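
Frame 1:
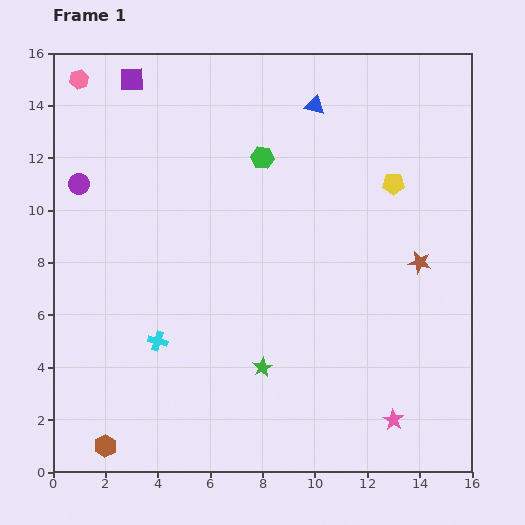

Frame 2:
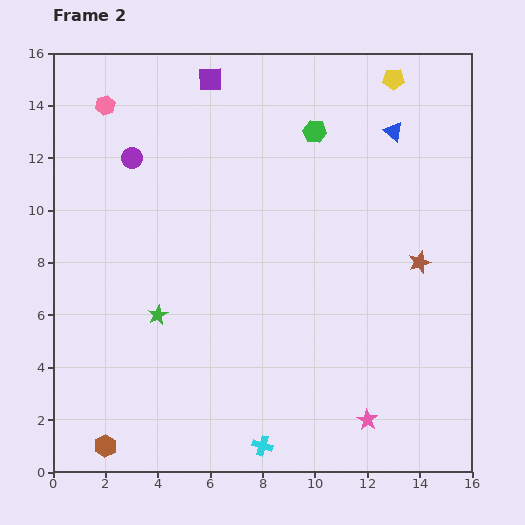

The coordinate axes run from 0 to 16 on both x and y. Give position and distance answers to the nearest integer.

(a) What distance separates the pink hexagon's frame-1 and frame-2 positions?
1

The pink hexagon moved from (1, 15) to (2, 14), a distance of √(1² + 1²) ≈ 1.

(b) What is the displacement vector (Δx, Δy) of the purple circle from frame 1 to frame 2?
(2, 1)

The purple circle was at (1, 11) in frame 1 and (3, 12) in frame 2.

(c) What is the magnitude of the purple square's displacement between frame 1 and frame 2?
3

The purple square moved from (3, 15) to (6, 15), a distance of √(3² + 0²) ≈ 3.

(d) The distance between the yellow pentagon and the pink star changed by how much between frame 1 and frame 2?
+4

Distance in frame 1: 9. Distance in frame 2: 13.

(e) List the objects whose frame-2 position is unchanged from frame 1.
the brown hexagon, the brown star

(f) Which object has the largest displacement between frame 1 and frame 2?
the cyan cross

(moved 6; next 4)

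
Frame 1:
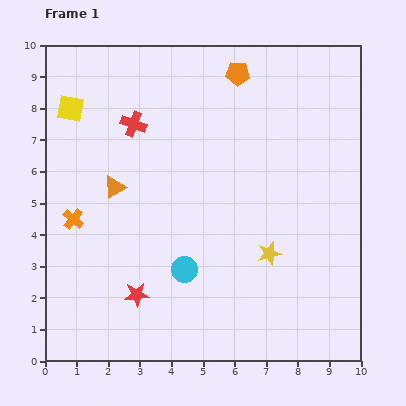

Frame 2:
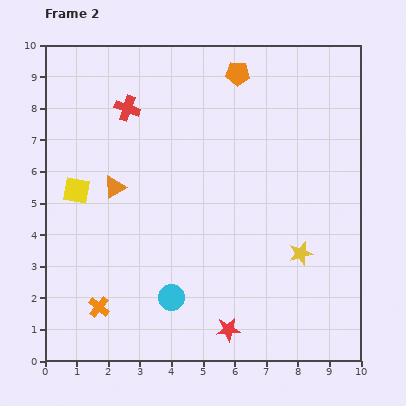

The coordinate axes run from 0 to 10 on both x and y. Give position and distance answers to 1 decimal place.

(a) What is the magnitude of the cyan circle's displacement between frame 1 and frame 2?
1.0

The cyan circle moved from (4.4, 2.9) to (4.0, 2.0), a distance of √(0.4² + 0.9²) ≈ 1.0.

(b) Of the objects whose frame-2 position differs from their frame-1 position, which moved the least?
the red cross

(moved 0.5)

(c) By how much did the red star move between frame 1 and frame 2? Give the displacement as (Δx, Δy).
(2.9, -1.1)

The red star was at (2.9, 2.1) in frame 1 and (5.8, 1.0) in frame 2.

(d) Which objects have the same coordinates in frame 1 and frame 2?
the orange pentagon, the orange triangle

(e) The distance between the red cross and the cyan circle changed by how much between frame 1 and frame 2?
+1.3

Distance in frame 1: 4.9. Distance in frame 2: 6.2.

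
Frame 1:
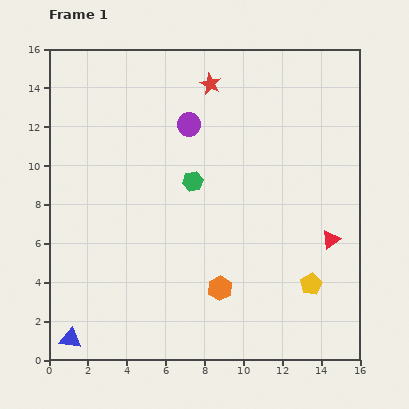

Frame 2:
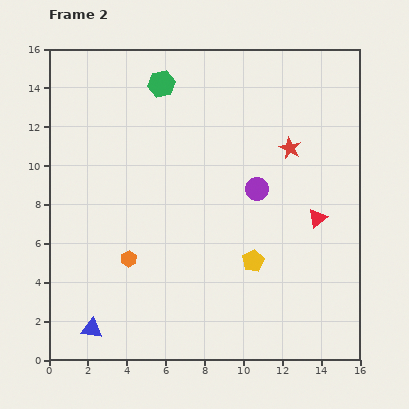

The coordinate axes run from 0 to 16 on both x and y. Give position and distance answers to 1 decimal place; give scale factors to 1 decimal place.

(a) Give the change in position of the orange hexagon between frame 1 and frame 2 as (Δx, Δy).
(-4.7, 1.5)

The orange hexagon was at (8.8, 3.7) in frame 1 and (4.1, 5.2) in frame 2.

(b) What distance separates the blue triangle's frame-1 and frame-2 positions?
1.2

The blue triangle moved from (1.1, 1.1) to (2.2, 1.6), a distance of √(1.1² + 0.5²) ≈ 1.2.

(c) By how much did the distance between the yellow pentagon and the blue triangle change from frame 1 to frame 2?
-3.7

Distance in frame 1: 12.7. Distance in frame 2: 9.0.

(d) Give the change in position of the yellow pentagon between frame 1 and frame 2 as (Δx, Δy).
(-3.0, 1.2)

The yellow pentagon was at (13.5, 3.9) in frame 1 and (10.5, 5.1) in frame 2.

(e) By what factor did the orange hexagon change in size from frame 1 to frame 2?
0.6×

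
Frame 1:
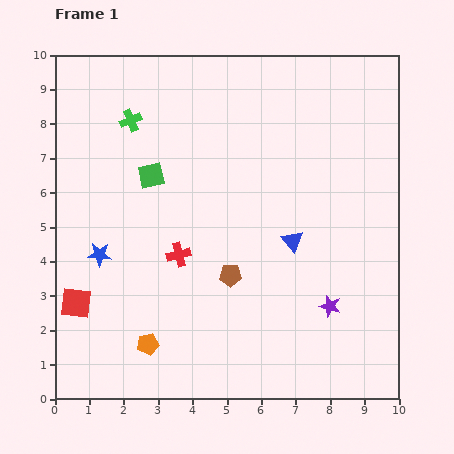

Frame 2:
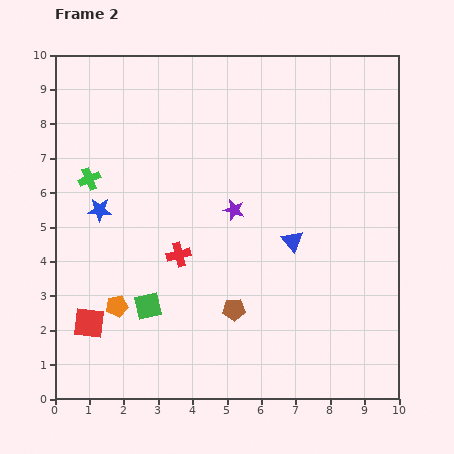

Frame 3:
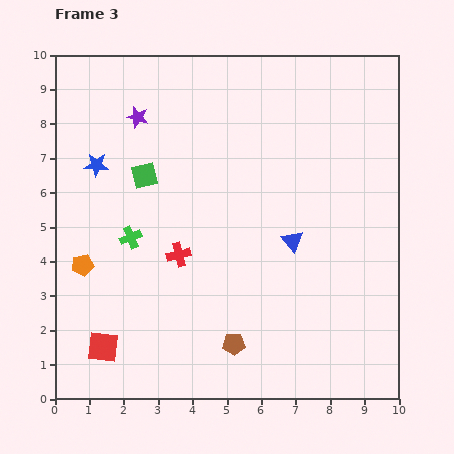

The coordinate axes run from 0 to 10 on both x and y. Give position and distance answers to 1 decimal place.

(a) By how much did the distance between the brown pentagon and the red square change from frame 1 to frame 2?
-0.4

Distance in frame 1: 4.6. Distance in frame 2: 4.2.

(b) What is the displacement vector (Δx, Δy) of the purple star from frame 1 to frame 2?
(-2.8, 2.8)

The purple star was at (8.0, 2.7) in frame 1 and (5.2, 5.5) in frame 2.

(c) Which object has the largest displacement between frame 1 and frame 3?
the purple star

(moved 7.8; next 3.4)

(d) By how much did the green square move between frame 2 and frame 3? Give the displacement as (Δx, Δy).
(-0.1, 3.8)

The green square was at (2.7, 2.7) in frame 2 and (2.6, 6.5) in frame 3.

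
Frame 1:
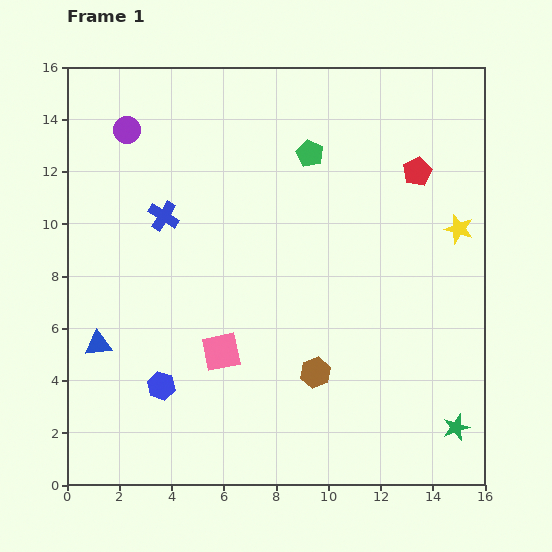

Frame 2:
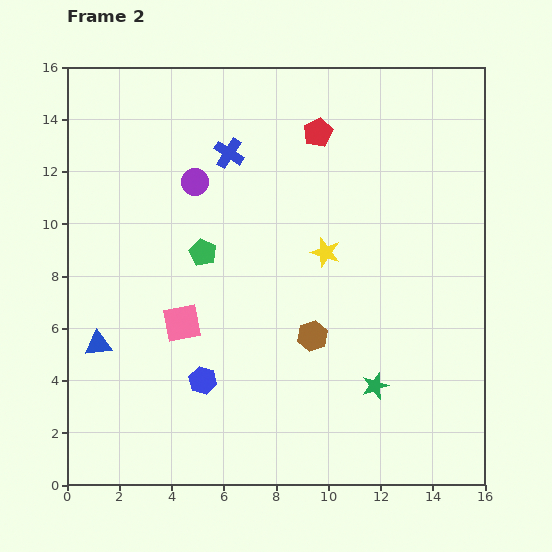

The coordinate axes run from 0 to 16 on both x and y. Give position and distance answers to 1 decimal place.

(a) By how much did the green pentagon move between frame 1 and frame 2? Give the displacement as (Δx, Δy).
(-4.1, -3.8)

The green pentagon was at (9.3, 12.7) in frame 1 and (5.2, 8.9) in frame 2.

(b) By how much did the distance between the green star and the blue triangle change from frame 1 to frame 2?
-3.4

Distance in frame 1: 14.1. Distance in frame 2: 10.7.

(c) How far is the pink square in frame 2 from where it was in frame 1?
1.9

The pink square moved from (5.9, 5.1) to (4.4, 6.2), a distance of √(1.5² + 1.1²) ≈ 1.9.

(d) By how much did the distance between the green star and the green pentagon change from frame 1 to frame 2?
-3.6

Distance in frame 1: 11.9. Distance in frame 2: 8.3.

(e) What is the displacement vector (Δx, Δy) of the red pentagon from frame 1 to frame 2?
(-3.8, 1.5)

The red pentagon was at (13.4, 12.0) in frame 1 and (9.6, 13.5) in frame 2.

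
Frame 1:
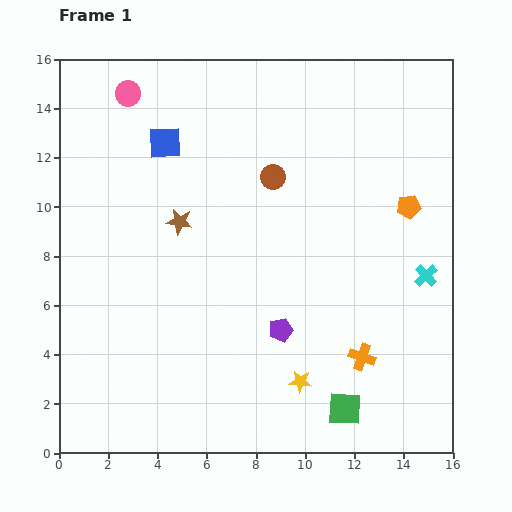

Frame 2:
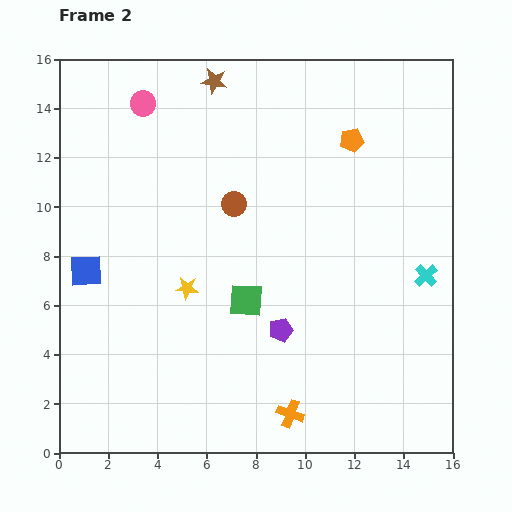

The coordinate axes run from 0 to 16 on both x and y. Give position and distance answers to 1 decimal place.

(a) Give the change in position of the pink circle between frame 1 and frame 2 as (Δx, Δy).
(0.6, -0.4)

The pink circle was at (2.8, 14.6) in frame 1 and (3.4, 14.2) in frame 2.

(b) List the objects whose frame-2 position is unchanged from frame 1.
the cyan cross, the purple pentagon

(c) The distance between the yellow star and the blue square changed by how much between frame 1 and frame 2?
-7.0

Distance in frame 1: 11.2. Distance in frame 2: 4.2.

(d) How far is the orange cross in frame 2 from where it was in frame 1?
3.7

The orange cross moved from (12.3, 3.9) to (9.4, 1.6), a distance of √(2.9² + 2.3²) ≈ 3.7.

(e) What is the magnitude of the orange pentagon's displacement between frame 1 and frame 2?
3.5

The orange pentagon moved from (14.2, 10.0) to (11.9, 12.7), a distance of √(2.3² + 2.7²) ≈ 3.5.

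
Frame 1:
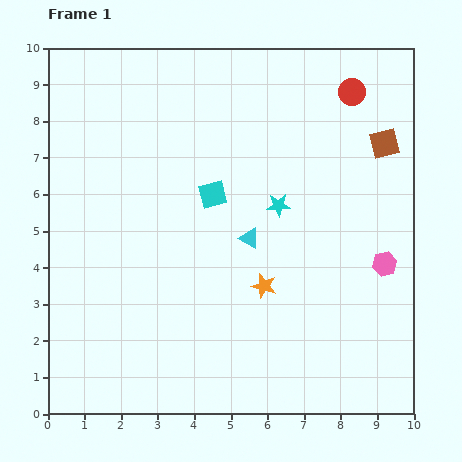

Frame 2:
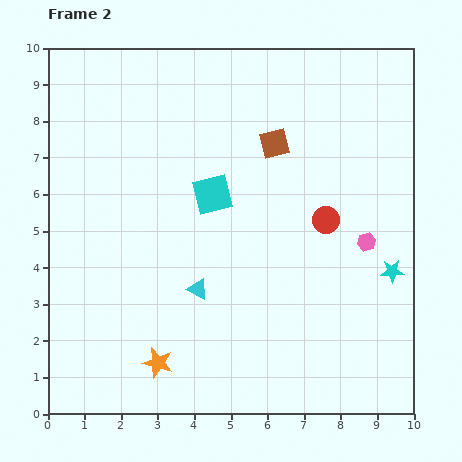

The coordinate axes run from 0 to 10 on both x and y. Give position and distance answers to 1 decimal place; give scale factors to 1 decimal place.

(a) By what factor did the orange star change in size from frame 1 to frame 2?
1.3×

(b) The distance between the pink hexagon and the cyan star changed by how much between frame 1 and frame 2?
-2.2

Distance in frame 1: 3.3. Distance in frame 2: 1.1.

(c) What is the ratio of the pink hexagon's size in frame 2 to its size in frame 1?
0.8×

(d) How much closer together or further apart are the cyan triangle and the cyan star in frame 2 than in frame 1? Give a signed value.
+4.1

Distance in frame 1: 1.2. Distance in frame 2: 5.3.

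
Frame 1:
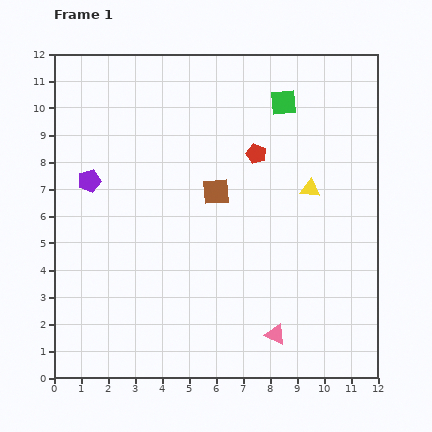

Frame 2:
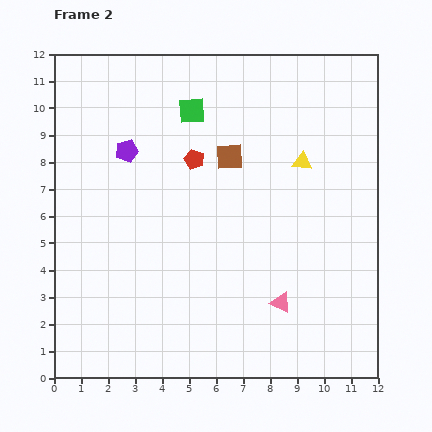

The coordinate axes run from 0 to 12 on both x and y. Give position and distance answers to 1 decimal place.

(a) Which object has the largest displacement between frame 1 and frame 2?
the green square

(moved 3.4; next 2.3)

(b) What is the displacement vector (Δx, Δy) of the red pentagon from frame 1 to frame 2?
(-2.3, -0.2)

The red pentagon was at (7.5, 8.3) in frame 1 and (5.2, 8.1) in frame 2.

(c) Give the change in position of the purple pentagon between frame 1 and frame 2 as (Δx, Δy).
(1.4, 1.1)

The purple pentagon was at (1.3, 7.3) in frame 1 and (2.7, 8.4) in frame 2.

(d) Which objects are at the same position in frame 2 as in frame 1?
none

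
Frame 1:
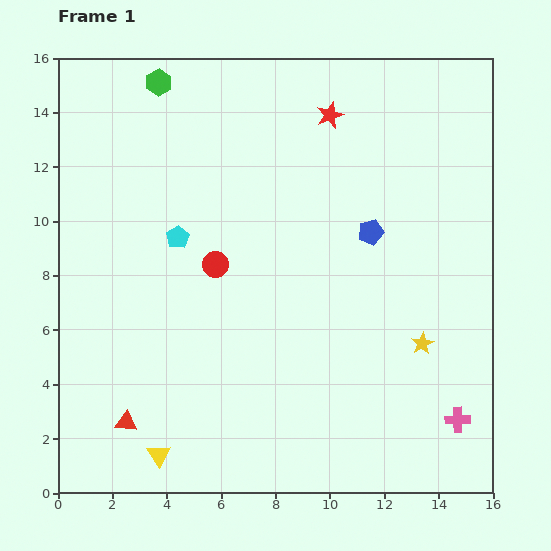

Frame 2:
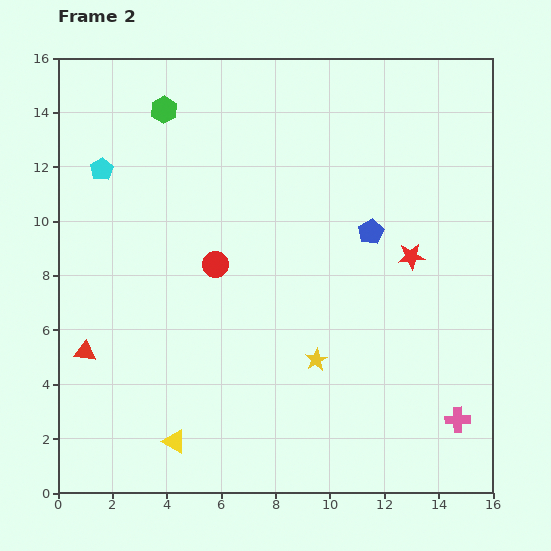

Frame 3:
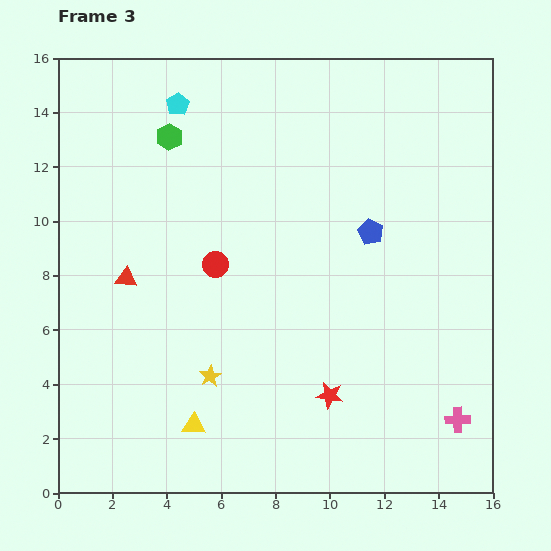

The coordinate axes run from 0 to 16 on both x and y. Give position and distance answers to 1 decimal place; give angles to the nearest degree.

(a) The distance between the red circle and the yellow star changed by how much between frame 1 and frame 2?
-3.0

Distance in frame 1: 8.1. Distance in frame 2: 5.1.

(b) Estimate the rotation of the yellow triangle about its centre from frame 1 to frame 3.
52° counter-clockwise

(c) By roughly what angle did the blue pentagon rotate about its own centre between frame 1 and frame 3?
30° counter-clockwise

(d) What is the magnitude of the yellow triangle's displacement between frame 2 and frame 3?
0.9

The yellow triangle moved from (4.3, 1.9) to (5.0, 2.5), a distance of √(0.7² + 0.6²) ≈ 0.9.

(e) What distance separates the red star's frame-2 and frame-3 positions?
5.9

The red star moved from (13.0, 8.7) to (10.0, 3.6), a distance of √(3.0² + 5.1²) ≈ 5.9.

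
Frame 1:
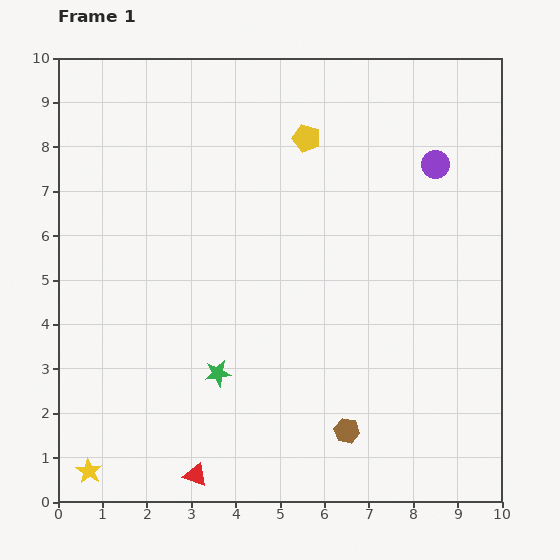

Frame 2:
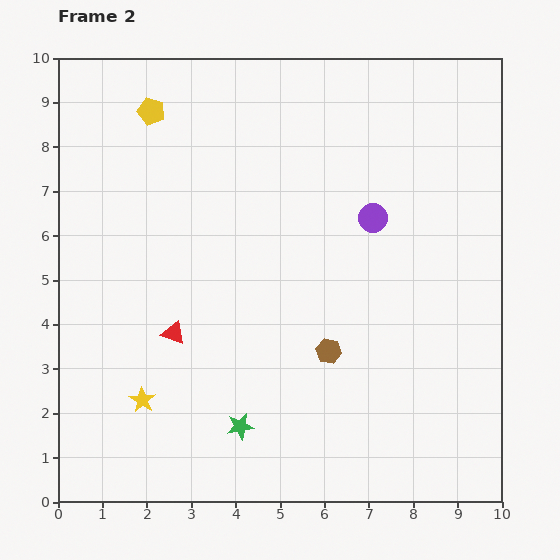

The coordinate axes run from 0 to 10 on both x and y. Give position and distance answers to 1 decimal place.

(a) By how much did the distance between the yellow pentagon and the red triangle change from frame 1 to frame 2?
-3.0

Distance in frame 1: 8.0. Distance in frame 2: 5.0.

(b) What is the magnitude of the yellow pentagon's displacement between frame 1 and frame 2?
3.6

The yellow pentagon moved from (5.6, 8.2) to (2.1, 8.8), a distance of √(3.5² + 0.6²) ≈ 3.6.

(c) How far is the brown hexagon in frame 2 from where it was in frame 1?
1.8

The brown hexagon moved from (6.5, 1.6) to (6.1, 3.4), a distance of √(0.4² + 1.8²) ≈ 1.8.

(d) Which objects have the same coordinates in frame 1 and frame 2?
none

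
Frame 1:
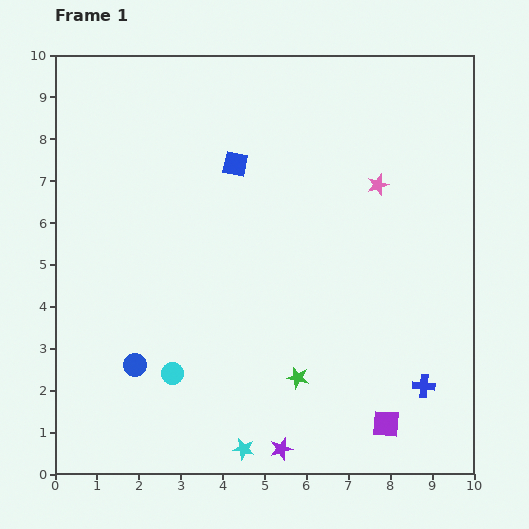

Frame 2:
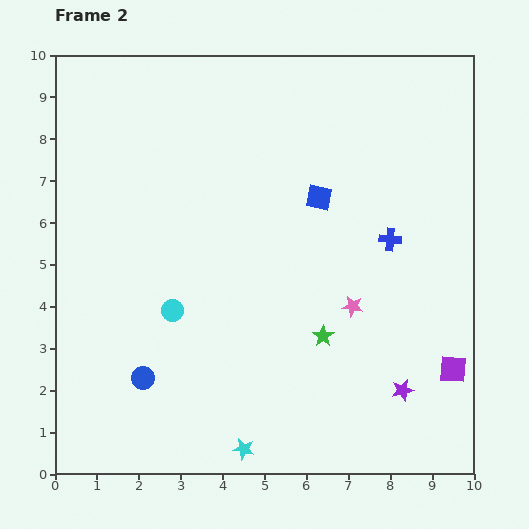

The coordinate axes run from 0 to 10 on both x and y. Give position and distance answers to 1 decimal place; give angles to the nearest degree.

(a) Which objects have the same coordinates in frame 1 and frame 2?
the cyan star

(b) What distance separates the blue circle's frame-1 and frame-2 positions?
0.4

The blue circle moved from (1.9, 2.6) to (2.1, 2.3), a distance of √(0.2² + 0.3²) ≈ 0.4.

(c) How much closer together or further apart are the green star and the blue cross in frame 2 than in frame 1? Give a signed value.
-0.2

Distance in frame 1: 3.0. Distance in frame 2: 2.8.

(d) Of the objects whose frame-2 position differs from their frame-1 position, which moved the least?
the blue circle

(moved 0.4)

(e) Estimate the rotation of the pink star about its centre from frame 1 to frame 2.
27° clockwise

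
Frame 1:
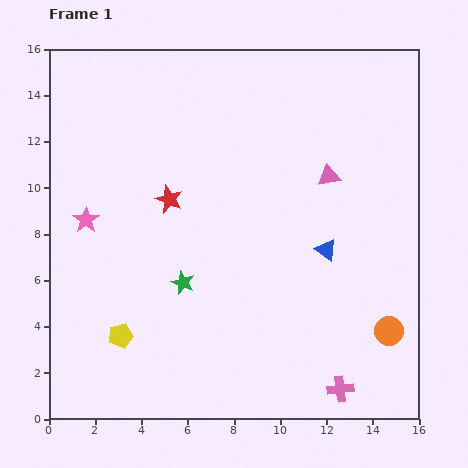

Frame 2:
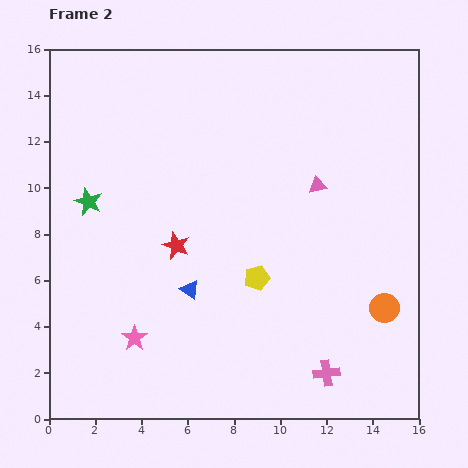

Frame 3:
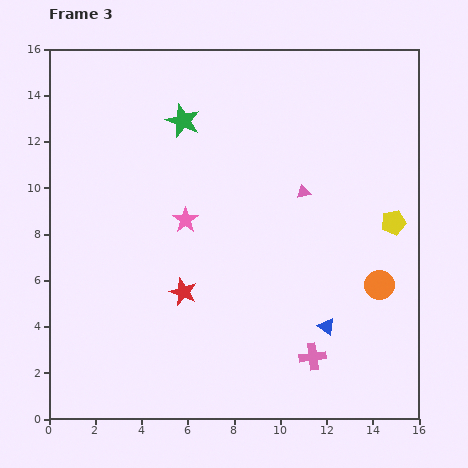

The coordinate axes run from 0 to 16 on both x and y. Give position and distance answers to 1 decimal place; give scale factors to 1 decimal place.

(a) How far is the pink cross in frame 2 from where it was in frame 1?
0.9

The pink cross moved from (12.6, 1.3) to (12.0, 2.0), a distance of √(0.6² + 0.7²) ≈ 0.9.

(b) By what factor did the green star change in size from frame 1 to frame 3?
1.5×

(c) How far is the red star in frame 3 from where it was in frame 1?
4.0

The red star moved from (5.2, 9.5) to (5.8, 5.5), a distance of √(0.6² + 4.0²) ≈ 4.0.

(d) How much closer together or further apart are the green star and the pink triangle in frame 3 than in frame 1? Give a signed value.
-1.7

Distance in frame 1: 7.8. Distance in frame 3: 6.1.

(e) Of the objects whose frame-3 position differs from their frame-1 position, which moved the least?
the pink triangle

(moved 1.3)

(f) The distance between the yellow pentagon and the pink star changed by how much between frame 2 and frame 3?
+3.1

Distance in frame 2: 5.9. Distance in frame 3: 9.0.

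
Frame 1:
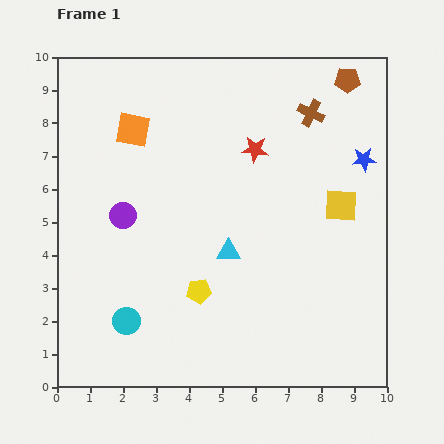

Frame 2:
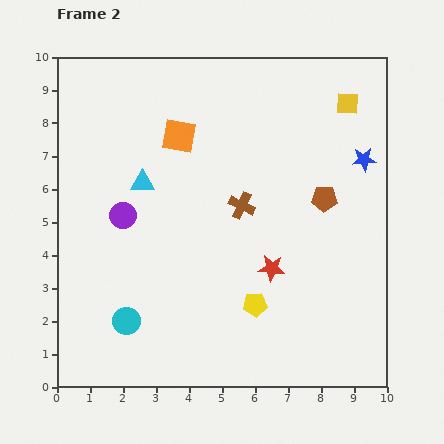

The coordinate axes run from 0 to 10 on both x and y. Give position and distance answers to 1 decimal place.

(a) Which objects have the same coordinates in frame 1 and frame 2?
the purple circle, the cyan circle, the blue star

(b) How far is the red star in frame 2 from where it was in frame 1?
3.6

The red star moved from (6.0, 7.2) to (6.5, 3.6), a distance of √(0.5² + 3.6²) ≈ 3.6.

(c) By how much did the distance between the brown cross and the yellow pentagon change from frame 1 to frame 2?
-3.4

Distance in frame 1: 6.4. Distance in frame 2: 3.0.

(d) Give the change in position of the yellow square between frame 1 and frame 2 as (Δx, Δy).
(0.2, 3.1)

The yellow square was at (8.6, 5.5) in frame 1 and (8.8, 8.6) in frame 2.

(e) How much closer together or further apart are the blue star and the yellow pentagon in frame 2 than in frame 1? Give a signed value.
-0.9

Distance in frame 1: 6.4. Distance in frame 2: 5.5.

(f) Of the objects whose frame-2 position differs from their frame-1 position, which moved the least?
the orange square

(moved 1.4)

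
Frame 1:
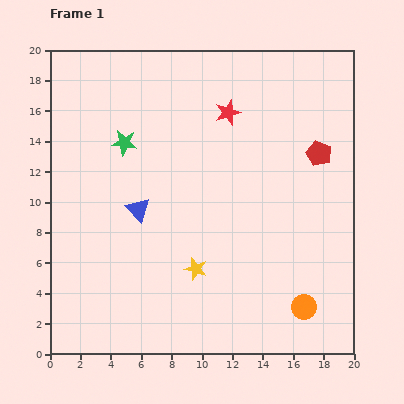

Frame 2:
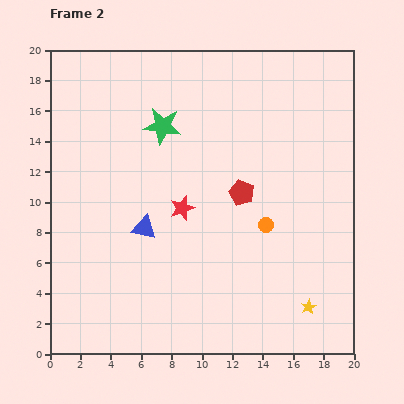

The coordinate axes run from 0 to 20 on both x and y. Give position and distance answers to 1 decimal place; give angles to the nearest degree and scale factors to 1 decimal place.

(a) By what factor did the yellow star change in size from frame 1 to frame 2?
0.7×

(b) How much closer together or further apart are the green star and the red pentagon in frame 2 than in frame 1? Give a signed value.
-6.0

Distance in frame 1: 12.8. Distance in frame 2: 6.8.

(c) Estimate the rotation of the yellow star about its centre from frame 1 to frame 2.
29° clockwise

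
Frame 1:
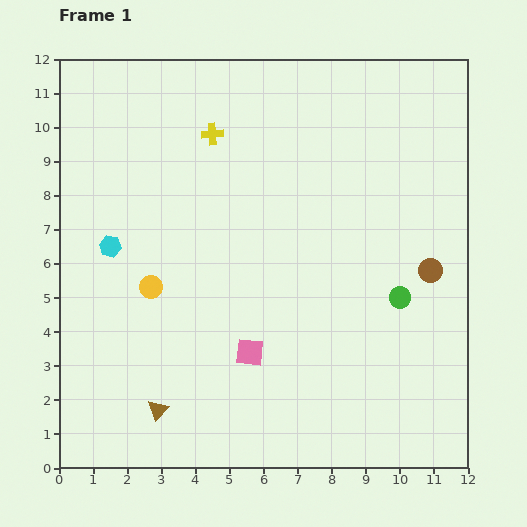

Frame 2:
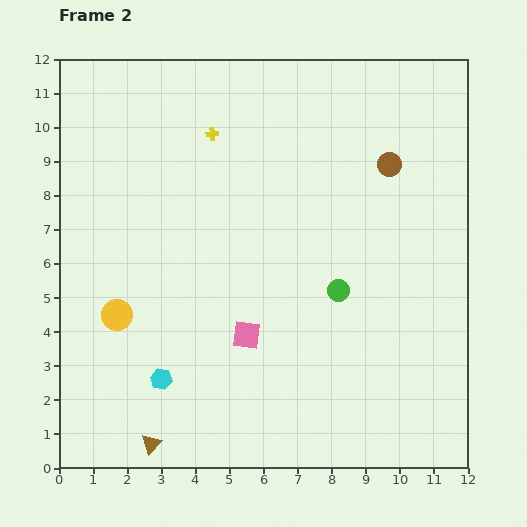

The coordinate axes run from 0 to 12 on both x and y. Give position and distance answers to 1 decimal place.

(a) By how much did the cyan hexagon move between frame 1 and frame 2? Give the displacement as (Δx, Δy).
(1.5, -3.9)

The cyan hexagon was at (1.5, 6.5) in frame 1 and (3.0, 2.6) in frame 2.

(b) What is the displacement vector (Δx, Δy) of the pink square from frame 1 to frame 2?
(-0.1, 0.5)

The pink square was at (5.6, 3.4) in frame 1 and (5.5, 3.9) in frame 2.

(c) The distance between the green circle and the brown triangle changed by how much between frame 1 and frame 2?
-0.7

Distance in frame 1: 7.8. Distance in frame 2: 7.1.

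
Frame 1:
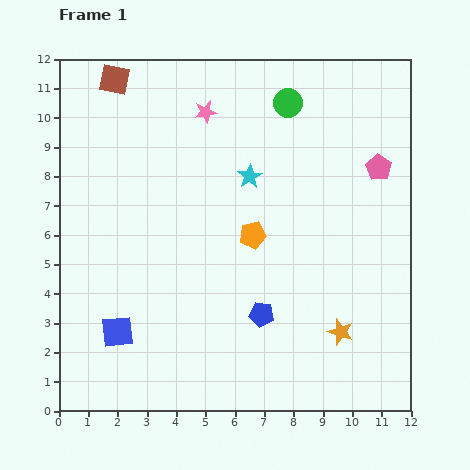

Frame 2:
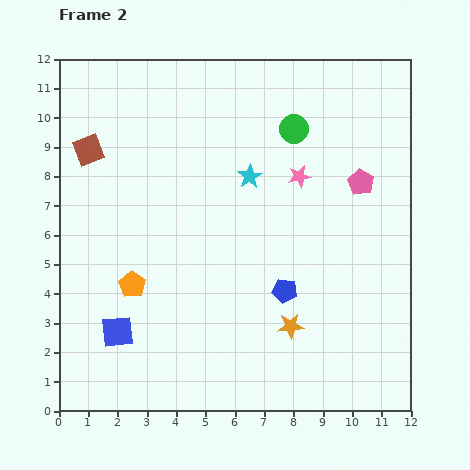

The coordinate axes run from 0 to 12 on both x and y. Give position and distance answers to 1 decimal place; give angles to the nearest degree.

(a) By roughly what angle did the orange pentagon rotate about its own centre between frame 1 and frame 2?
28° counter-clockwise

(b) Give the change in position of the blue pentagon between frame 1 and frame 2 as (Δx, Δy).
(0.8, 0.8)

The blue pentagon was at (6.9, 3.3) in frame 1 and (7.7, 4.1) in frame 2.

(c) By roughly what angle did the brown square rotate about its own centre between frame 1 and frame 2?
33° counter-clockwise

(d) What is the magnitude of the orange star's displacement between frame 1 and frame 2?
1.7

The orange star moved from (9.6, 2.7) to (7.9, 2.9), a distance of √(1.7² + 0.2²) ≈ 1.7.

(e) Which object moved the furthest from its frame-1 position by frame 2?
the orange pentagon

(moved 4.4; next 3.9)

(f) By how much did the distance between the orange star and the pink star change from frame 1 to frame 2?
-3.7

Distance in frame 1: 8.8. Distance in frame 2: 5.1.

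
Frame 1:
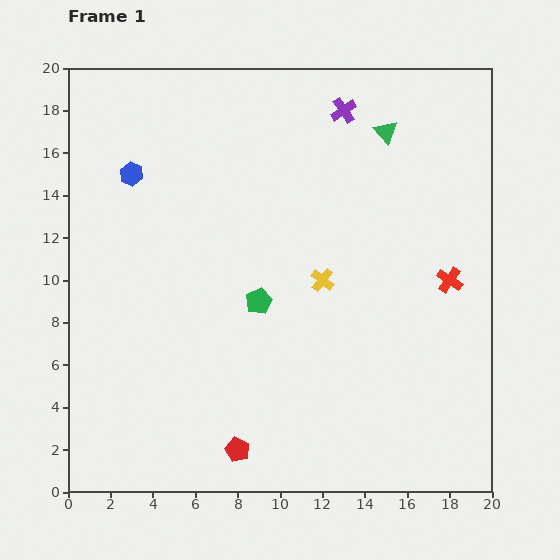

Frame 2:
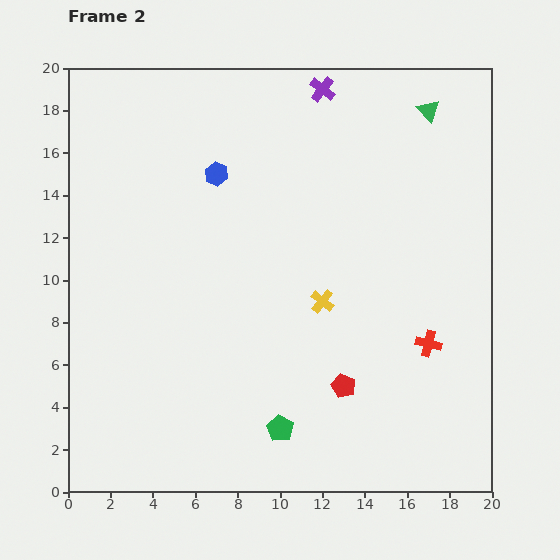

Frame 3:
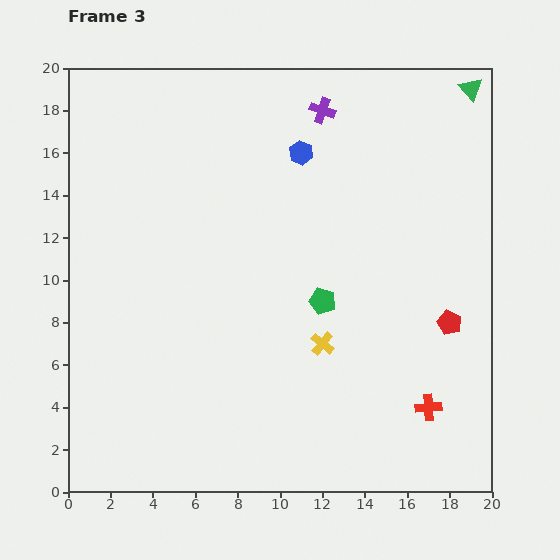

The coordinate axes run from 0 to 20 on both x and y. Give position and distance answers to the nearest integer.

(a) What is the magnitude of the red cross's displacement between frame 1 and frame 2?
3

The red cross moved from (18, 10) to (17, 7), a distance of √(1² + 3²) ≈ 3.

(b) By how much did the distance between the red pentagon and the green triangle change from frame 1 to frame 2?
-3

Distance in frame 1: 17. Distance in frame 2: 14.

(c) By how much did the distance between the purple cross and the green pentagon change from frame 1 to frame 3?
-1

Distance in frame 1: 10. Distance in frame 3: 9.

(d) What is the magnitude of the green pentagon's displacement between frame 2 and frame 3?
6

The green pentagon moved from (10, 3) to (12, 9), a distance of √(2² + 6²) ≈ 6.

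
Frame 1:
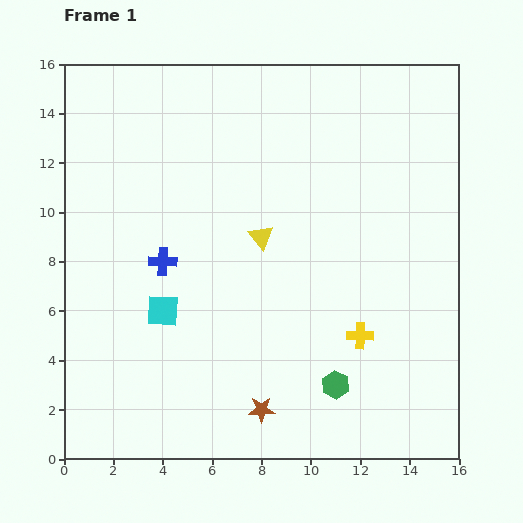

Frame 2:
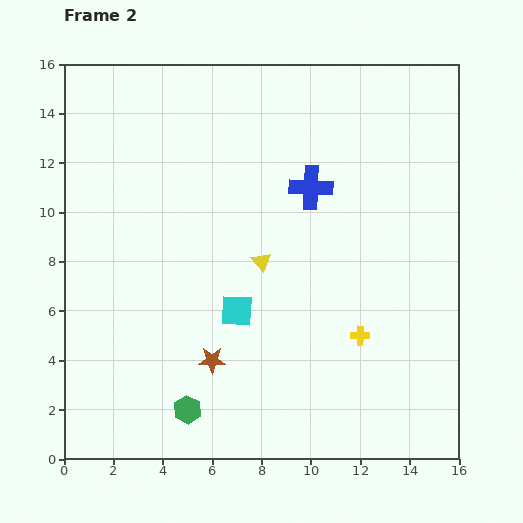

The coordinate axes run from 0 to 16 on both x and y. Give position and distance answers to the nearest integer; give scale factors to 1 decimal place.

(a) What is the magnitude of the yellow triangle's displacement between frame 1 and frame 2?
1

The yellow triangle moved from (8, 9) to (8, 8), a distance of √(0² + 1²) ≈ 1.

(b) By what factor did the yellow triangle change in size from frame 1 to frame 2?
0.8×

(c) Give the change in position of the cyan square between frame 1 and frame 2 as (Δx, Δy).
(3, 0)

The cyan square was at (4, 6) in frame 1 and (7, 6) in frame 2.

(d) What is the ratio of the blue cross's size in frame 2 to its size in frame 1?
1.5×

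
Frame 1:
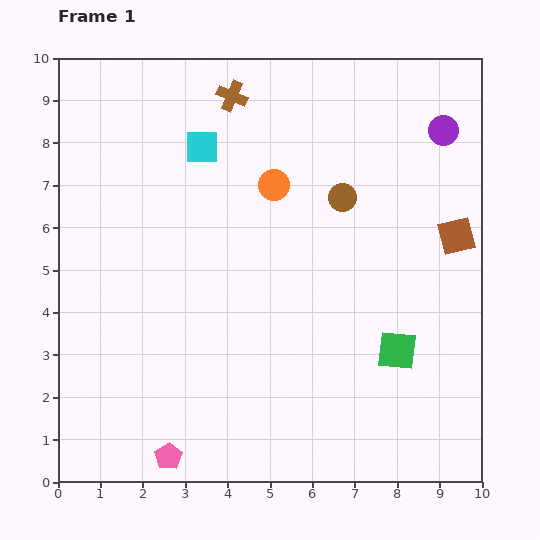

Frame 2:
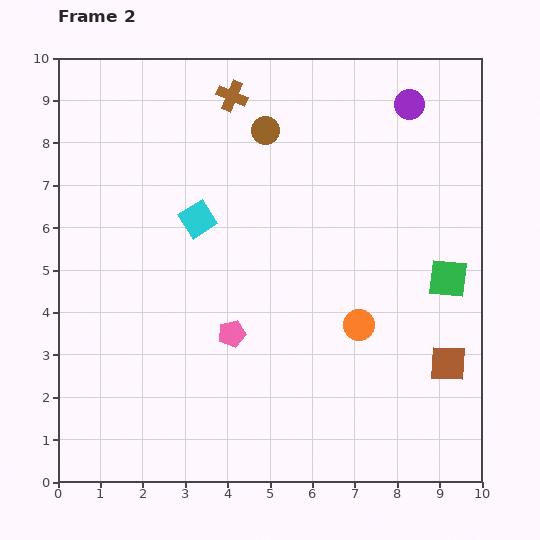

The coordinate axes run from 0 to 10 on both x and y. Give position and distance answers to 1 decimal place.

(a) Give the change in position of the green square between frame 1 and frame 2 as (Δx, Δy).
(1.2, 1.7)

The green square was at (8.0, 3.1) in frame 1 and (9.2, 4.8) in frame 2.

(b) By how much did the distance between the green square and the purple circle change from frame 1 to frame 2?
-1.1

Distance in frame 1: 5.3. Distance in frame 2: 4.2.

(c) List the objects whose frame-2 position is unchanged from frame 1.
the brown cross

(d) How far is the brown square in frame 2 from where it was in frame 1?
3.0

The brown square moved from (9.4, 5.8) to (9.2, 2.8), a distance of √(0.2² + 3.0²) ≈ 3.0.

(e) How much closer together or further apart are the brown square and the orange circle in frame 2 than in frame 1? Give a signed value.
-2.2

Distance in frame 1: 4.5. Distance in frame 2: 2.3.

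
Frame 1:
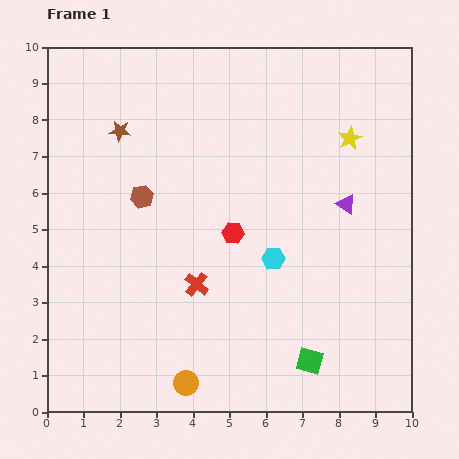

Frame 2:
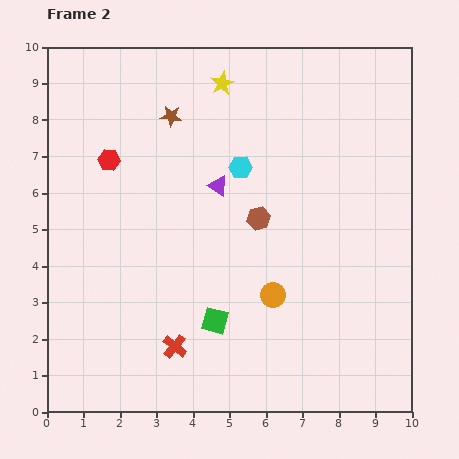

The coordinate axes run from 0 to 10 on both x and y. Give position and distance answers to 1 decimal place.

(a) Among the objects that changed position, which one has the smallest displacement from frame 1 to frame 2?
the brown star

(moved 1.5)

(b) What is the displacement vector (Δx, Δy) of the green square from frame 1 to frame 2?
(-2.6, 1.1)

The green square was at (7.2, 1.4) in frame 1 and (4.6, 2.5) in frame 2.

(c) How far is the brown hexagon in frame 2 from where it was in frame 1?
3.3

The brown hexagon moved from (2.6, 5.9) to (5.8, 5.3), a distance of √(3.2² + 0.6²) ≈ 3.3.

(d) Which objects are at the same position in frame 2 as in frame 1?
none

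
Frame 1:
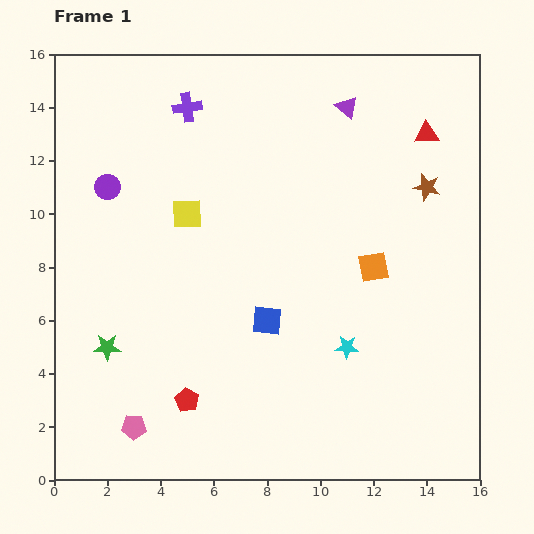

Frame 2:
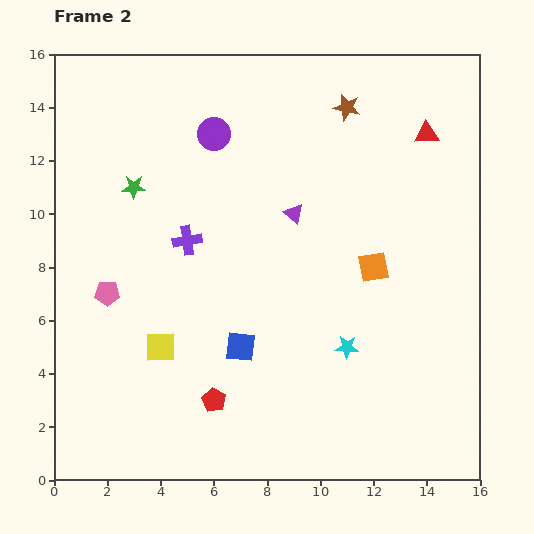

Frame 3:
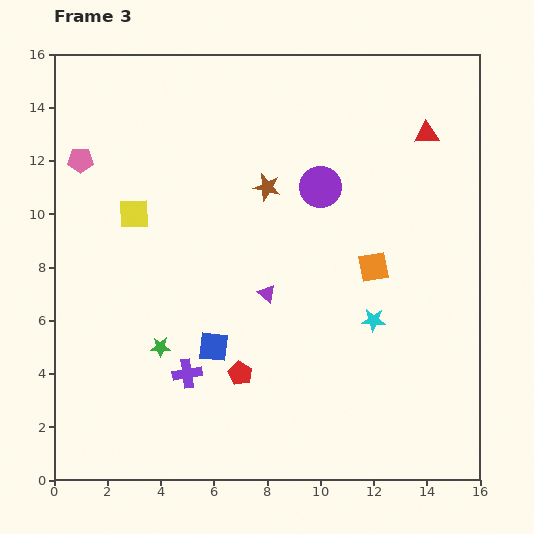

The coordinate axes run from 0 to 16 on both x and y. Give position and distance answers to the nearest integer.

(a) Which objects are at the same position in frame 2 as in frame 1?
the red triangle, the orange square, the cyan star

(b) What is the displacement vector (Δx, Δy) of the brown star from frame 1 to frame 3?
(-6, 0)

The brown star was at (14, 11) in frame 1 and (8, 11) in frame 3.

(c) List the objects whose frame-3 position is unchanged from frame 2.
the red triangle, the orange square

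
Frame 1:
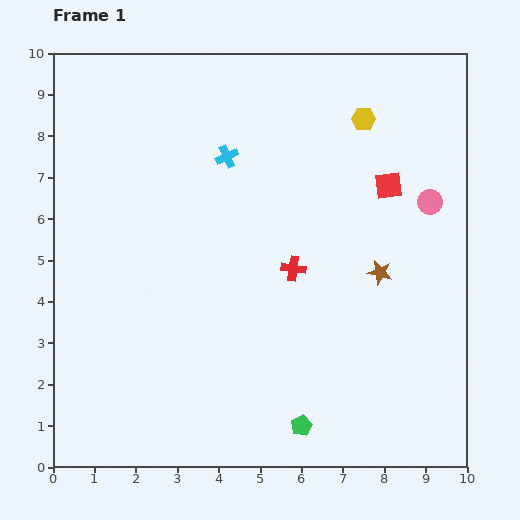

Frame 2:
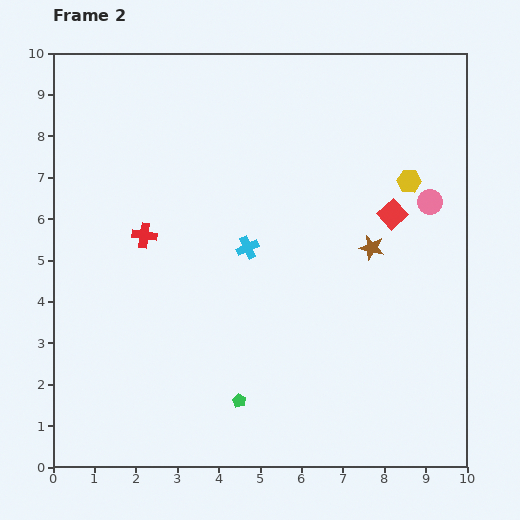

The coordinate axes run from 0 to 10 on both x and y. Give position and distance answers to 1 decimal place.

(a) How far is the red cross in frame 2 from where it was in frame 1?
3.7

The red cross moved from (5.8, 4.8) to (2.2, 5.6), a distance of √(3.6² + 0.8²) ≈ 3.7.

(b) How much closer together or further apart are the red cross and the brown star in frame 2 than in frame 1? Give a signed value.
+3.4

Distance in frame 1: 2.1. Distance in frame 2: 5.5.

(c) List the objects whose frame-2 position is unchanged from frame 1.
the pink circle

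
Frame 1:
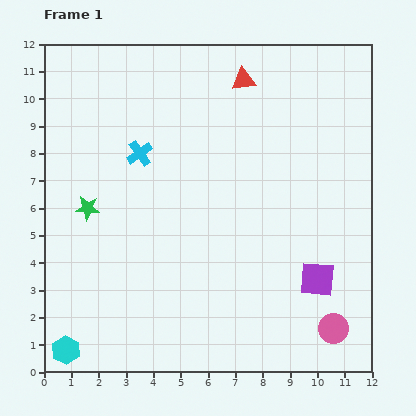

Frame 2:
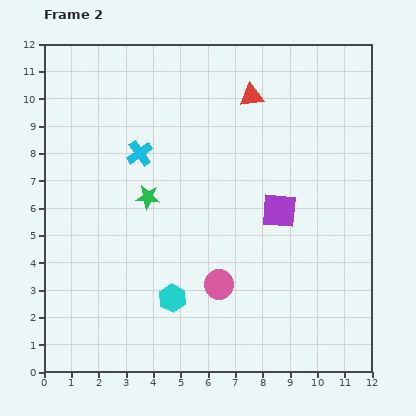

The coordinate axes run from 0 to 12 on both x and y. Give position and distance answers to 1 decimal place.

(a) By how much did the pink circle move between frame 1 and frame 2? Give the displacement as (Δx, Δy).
(-4.2, 1.6)

The pink circle was at (10.6, 1.6) in frame 1 and (6.4, 3.2) in frame 2.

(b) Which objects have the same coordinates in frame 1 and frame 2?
the cyan cross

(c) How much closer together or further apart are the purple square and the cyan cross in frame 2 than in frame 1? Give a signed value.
-2.5

Distance in frame 1: 8.0. Distance in frame 2: 5.5.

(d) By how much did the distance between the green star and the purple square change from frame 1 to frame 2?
-4.0

Distance in frame 1: 8.8. Distance in frame 2: 4.8.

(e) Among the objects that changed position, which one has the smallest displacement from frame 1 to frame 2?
the red triangle

(moved 0.7)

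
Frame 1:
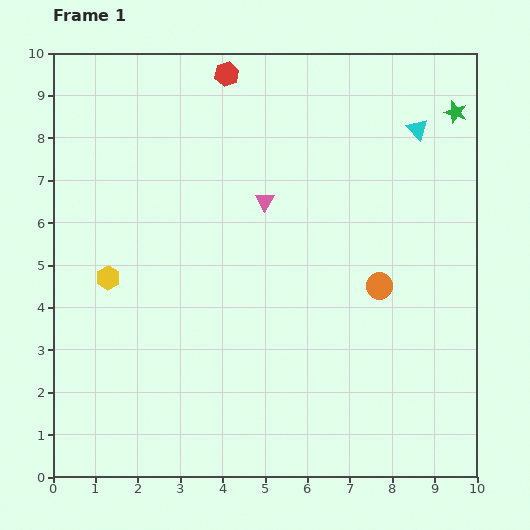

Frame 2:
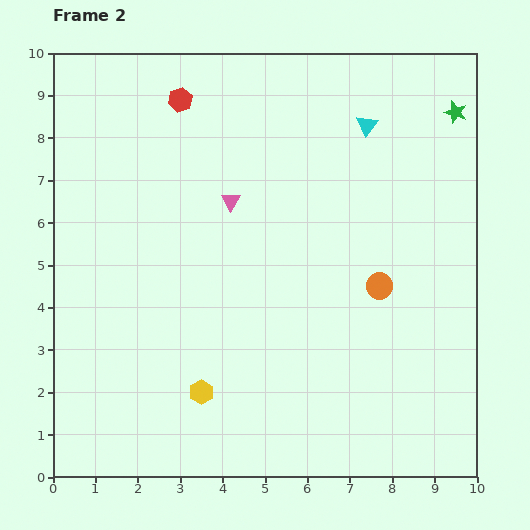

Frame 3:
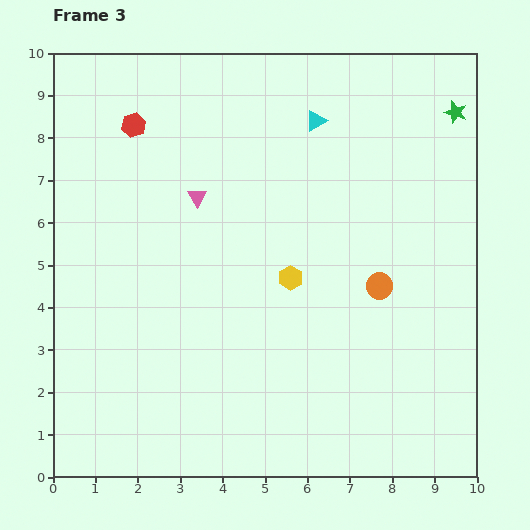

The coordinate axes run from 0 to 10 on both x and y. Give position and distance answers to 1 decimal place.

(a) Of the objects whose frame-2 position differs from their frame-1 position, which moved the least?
the pink triangle

(moved 0.8)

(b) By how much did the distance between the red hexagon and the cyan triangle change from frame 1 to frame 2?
-0.3

Distance in frame 1: 4.7. Distance in frame 2: 4.4.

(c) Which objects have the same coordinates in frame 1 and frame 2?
the orange circle, the green star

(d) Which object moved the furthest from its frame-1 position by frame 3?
the yellow hexagon

(moved 4.3; next 2.5)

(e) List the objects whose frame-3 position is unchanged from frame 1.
the orange circle, the green star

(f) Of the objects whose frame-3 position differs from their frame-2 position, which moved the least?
the pink triangle

(moved 0.8)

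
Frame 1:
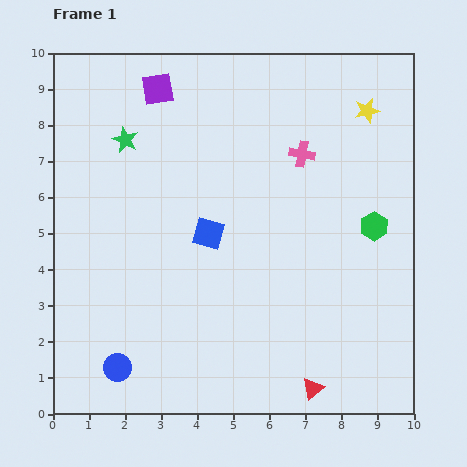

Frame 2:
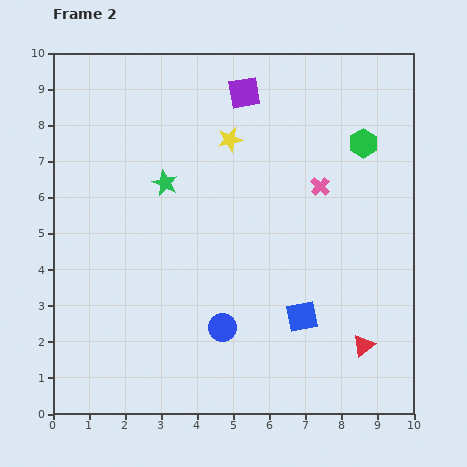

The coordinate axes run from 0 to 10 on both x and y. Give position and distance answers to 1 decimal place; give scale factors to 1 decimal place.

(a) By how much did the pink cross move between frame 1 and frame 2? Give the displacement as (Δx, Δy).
(0.5, -0.9)

The pink cross was at (6.9, 7.2) in frame 1 and (7.4, 6.3) in frame 2.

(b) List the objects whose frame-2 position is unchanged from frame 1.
none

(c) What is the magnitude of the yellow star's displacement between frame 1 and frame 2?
3.9

The yellow star moved from (8.7, 8.4) to (4.9, 7.6), a distance of √(3.8² + 0.8²) ≈ 3.9.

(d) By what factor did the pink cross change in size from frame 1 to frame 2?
0.8×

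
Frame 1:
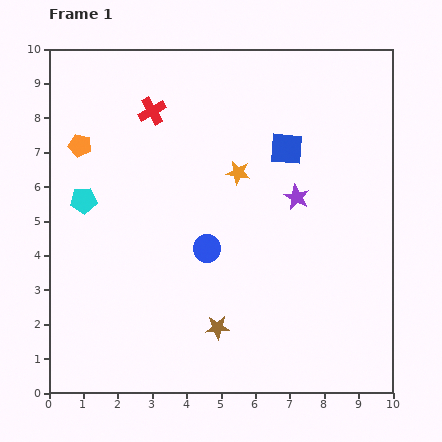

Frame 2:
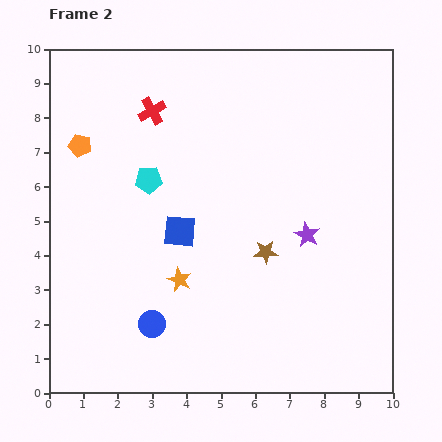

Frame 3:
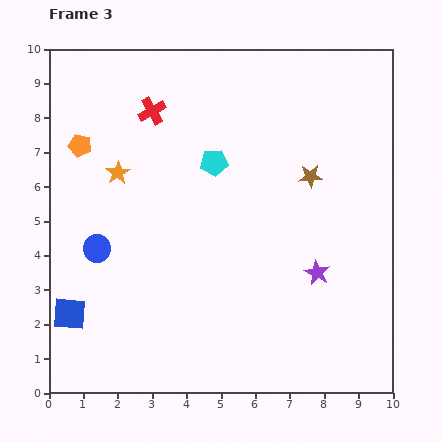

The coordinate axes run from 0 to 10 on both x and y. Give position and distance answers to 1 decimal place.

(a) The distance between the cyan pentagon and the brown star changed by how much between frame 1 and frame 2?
-1.4

Distance in frame 1: 5.4. Distance in frame 2: 4.0.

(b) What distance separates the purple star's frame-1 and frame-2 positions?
1.1

The purple star moved from (7.2, 5.7) to (7.5, 4.6), a distance of √(0.3² + 1.1²) ≈ 1.1.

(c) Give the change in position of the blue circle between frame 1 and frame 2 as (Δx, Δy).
(-1.6, -2.2)

The blue circle was at (4.6, 4.2) in frame 1 and (3.0, 2.0) in frame 2.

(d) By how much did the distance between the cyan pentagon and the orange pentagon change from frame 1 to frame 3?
+2.3

Distance in frame 1: 1.6. Distance in frame 3: 3.9.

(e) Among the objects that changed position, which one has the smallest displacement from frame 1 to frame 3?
the purple star

(moved 2.3)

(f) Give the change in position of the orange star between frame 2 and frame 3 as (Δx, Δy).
(-1.8, 3.1)

The orange star was at (3.8, 3.3) in frame 2 and (2.0, 6.4) in frame 3.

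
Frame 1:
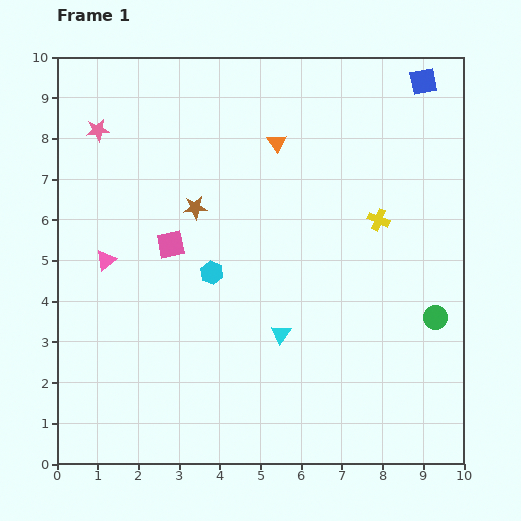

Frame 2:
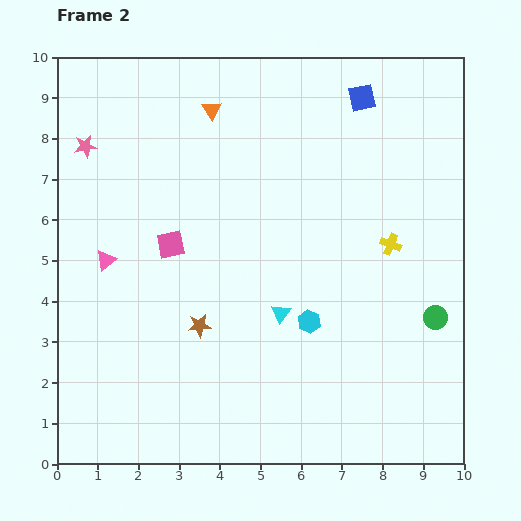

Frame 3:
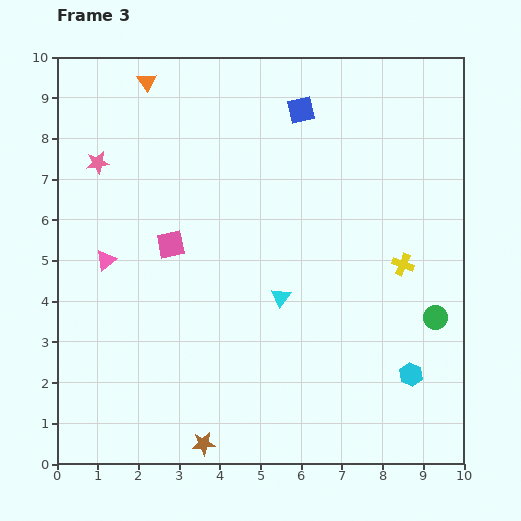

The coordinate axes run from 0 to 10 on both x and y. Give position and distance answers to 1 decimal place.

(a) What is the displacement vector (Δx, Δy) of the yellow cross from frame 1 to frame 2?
(0.3, -0.6)

The yellow cross was at (7.9, 6.0) in frame 1 and (8.2, 5.4) in frame 2.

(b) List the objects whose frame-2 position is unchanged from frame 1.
the pink triangle, the pink square, the green circle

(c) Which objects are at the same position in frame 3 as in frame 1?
the pink triangle, the pink square, the green circle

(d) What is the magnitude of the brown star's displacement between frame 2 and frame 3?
2.9

The brown star moved from (3.5, 3.4) to (3.6, 0.5), a distance of √(0.1² + 2.9²) ≈ 2.9.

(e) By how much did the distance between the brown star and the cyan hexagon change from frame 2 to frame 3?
+2.7

Distance in frame 2: 2.7. Distance in frame 3: 5.4.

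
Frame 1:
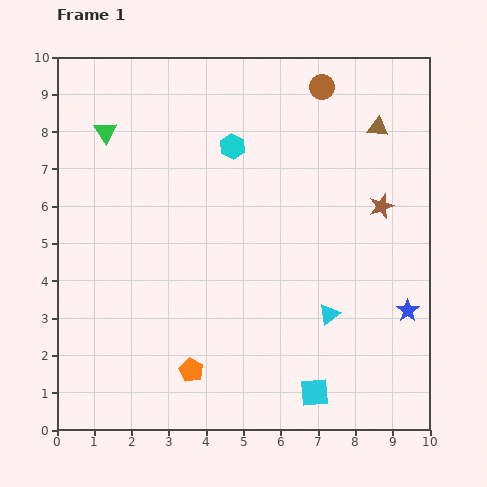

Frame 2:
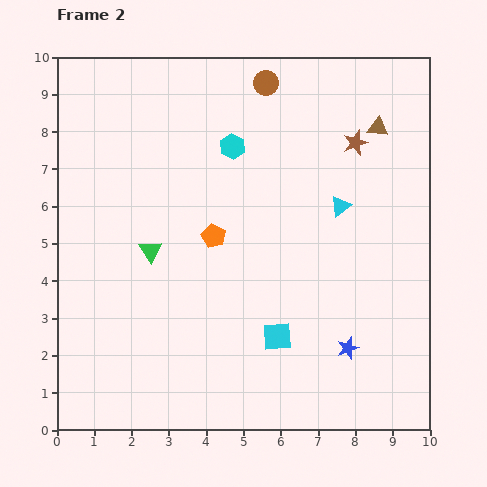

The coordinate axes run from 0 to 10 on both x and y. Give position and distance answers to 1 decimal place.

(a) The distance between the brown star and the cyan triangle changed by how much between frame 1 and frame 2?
-1.5

Distance in frame 1: 3.2. Distance in frame 2: 1.7.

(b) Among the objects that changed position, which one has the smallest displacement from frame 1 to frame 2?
the brown circle

(moved 1.5)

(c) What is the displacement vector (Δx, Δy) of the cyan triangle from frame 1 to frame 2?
(0.3, 2.9)

The cyan triangle was at (7.3, 3.1) in frame 1 and (7.6, 6.0) in frame 2.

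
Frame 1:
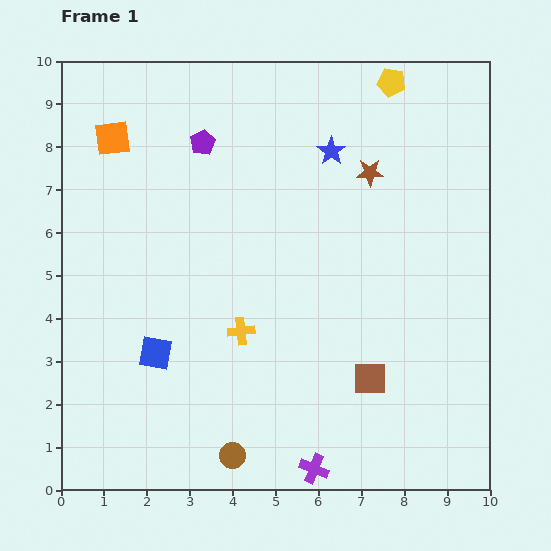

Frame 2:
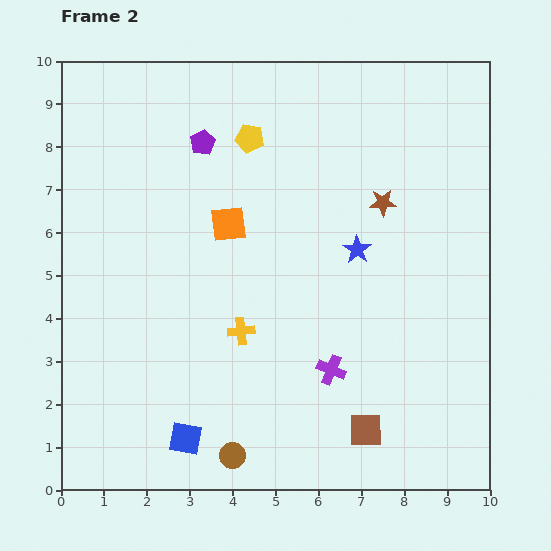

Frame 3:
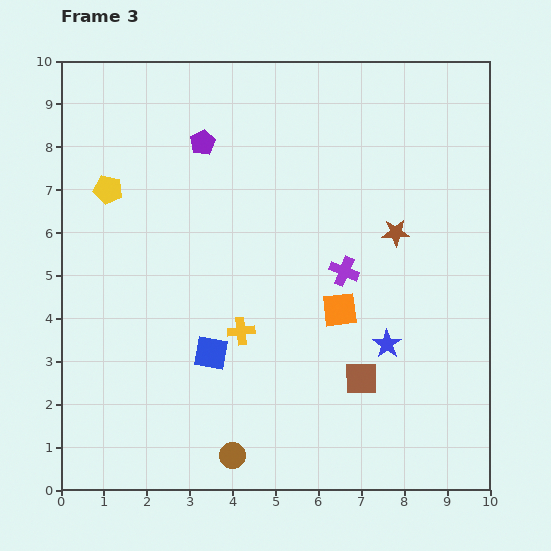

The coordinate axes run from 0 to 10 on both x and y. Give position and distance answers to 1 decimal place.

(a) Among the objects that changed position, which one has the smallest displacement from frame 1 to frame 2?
the brown star

(moved 0.8)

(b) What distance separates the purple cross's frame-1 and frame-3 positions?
4.7

The purple cross moved from (5.9, 0.5) to (6.6, 5.1), a distance of √(0.7² + 4.6²) ≈ 4.7.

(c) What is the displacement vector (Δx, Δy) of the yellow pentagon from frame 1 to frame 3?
(-6.6, -2.5)

The yellow pentagon was at (7.7, 9.5) in frame 1 and (1.1, 7.0) in frame 3.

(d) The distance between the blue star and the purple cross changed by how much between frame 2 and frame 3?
-0.9

Distance in frame 2: 2.9. Distance in frame 3: 2.0.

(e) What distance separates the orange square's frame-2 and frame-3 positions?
3.3

The orange square moved from (3.9, 6.2) to (6.5, 4.2), a distance of √(2.6² + 2.0²) ≈ 3.3.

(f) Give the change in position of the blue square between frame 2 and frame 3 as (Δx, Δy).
(0.6, 2.0)

The blue square was at (2.9, 1.2) in frame 2 and (3.5, 3.2) in frame 3.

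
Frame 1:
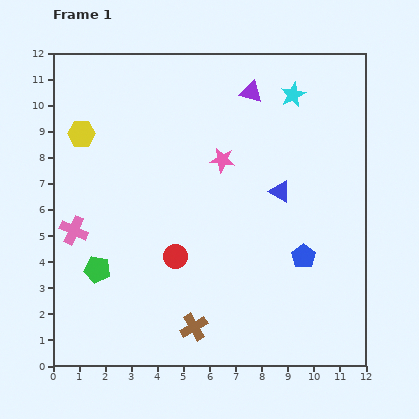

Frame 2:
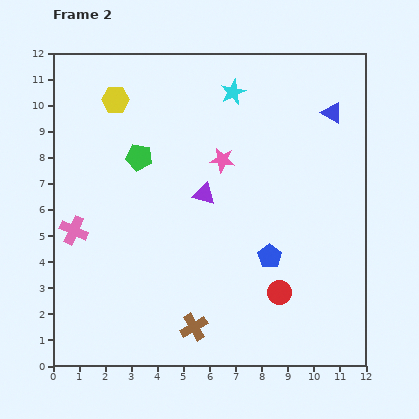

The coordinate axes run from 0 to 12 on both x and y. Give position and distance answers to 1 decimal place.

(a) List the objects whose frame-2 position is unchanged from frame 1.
the pink star, the brown cross, the pink cross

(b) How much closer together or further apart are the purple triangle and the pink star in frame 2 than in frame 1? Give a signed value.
-1.3

Distance in frame 1: 2.8. Distance in frame 2: 1.5.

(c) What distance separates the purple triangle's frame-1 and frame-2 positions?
4.3

The purple triangle moved from (7.6, 10.5) to (5.8, 6.6), a distance of √(1.8² + 3.9²) ≈ 4.3.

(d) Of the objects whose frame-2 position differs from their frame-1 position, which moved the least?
the blue pentagon

(moved 1.3)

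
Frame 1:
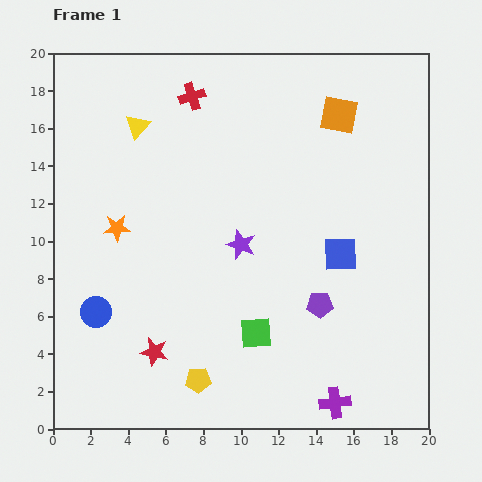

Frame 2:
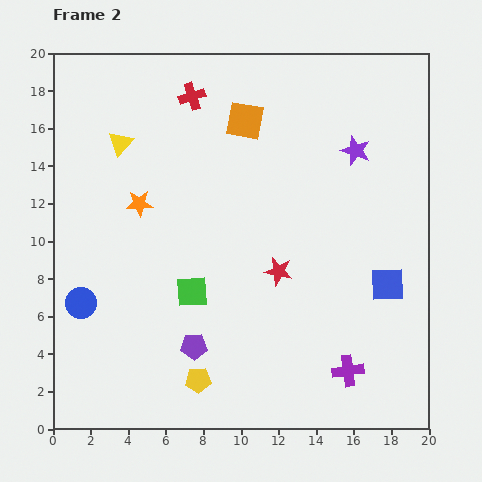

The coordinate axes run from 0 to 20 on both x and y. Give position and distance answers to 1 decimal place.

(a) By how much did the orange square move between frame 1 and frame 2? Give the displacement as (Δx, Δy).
(-5.0, -0.3)

The orange square was at (15.2, 16.7) in frame 1 and (10.2, 16.4) in frame 2.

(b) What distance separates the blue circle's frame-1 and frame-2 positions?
0.9

The blue circle moved from (2.3, 6.2) to (1.5, 6.7), a distance of √(0.8² + 0.5²) ≈ 0.9.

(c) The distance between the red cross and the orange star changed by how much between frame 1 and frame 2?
-1.7

Distance in frame 1: 8.1. Distance in frame 2: 6.4.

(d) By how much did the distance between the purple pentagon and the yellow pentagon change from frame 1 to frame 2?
-5.8

Distance in frame 1: 7.6. Distance in frame 2: 1.8.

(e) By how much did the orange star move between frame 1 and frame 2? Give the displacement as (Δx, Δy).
(1.2, 1.3)

The orange star was at (3.4, 10.7) in frame 1 and (4.6, 12.0) in frame 2.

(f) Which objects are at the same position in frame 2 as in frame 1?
the red cross, the yellow pentagon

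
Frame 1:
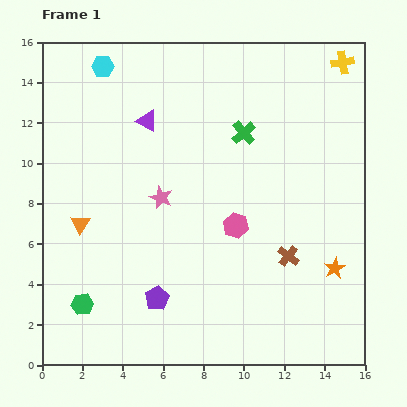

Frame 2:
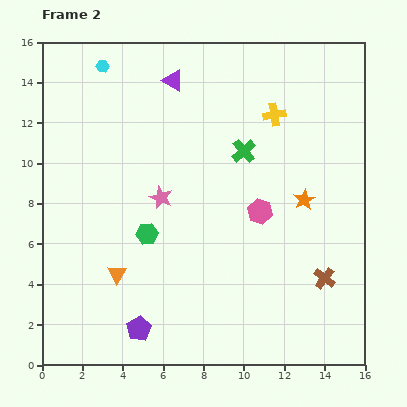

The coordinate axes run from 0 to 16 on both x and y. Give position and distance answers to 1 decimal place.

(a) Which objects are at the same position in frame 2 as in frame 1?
the cyan hexagon, the pink star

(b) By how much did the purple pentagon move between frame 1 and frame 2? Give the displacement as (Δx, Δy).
(-0.9, -1.5)

The purple pentagon was at (5.7, 3.3) in frame 1 and (4.8, 1.8) in frame 2.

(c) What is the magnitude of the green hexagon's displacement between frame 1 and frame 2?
4.7

The green hexagon moved from (2.0, 3.0) to (5.2, 6.5), a distance of √(3.2² + 3.5²) ≈ 4.7.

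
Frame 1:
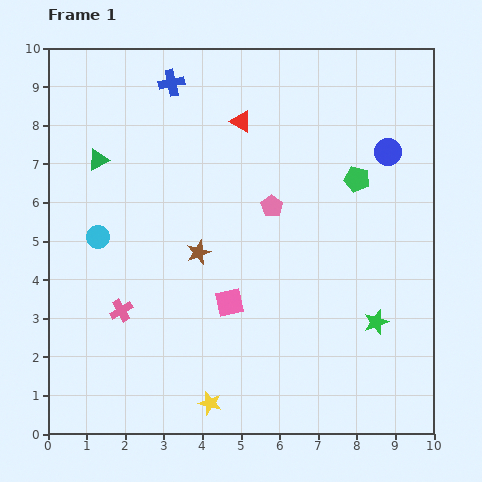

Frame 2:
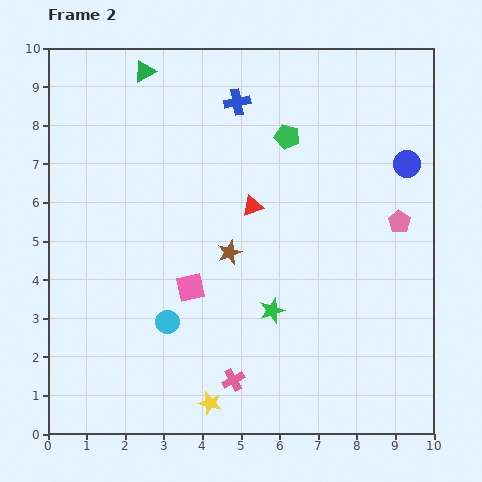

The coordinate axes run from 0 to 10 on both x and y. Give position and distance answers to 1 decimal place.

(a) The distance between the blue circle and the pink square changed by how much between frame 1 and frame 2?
+0.7

Distance in frame 1: 5.7. Distance in frame 2: 6.4.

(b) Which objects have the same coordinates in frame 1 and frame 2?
the yellow star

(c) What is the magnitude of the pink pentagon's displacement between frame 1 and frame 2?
3.3

The pink pentagon moved from (5.8, 5.9) to (9.1, 5.5), a distance of √(3.3² + 0.4²) ≈ 3.3.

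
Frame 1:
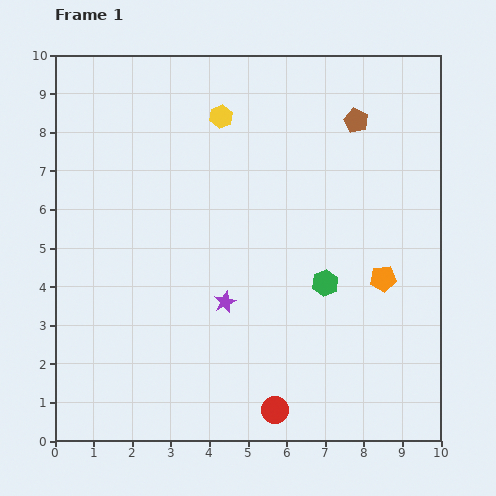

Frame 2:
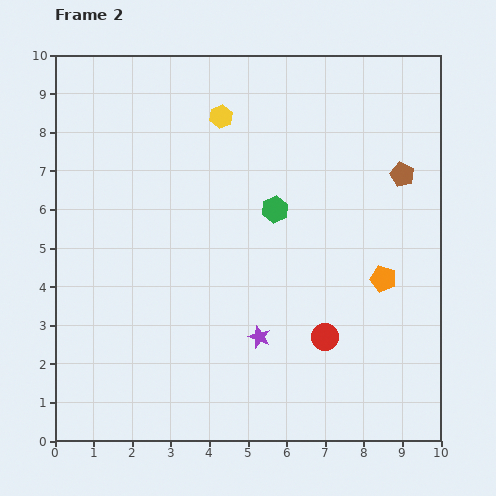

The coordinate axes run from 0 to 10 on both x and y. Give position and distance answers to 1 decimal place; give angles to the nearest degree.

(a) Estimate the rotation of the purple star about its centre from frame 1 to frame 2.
27° counter-clockwise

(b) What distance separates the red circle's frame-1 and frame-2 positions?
2.3

The red circle moved from (5.7, 0.8) to (7.0, 2.7), a distance of √(1.3² + 1.9²) ≈ 2.3.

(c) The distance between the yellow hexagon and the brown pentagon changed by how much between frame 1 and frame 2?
+1.4

Distance in frame 1: 3.5. Distance in frame 2: 4.9.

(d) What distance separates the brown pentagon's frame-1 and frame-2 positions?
1.8

The brown pentagon moved from (7.8, 8.3) to (9.0, 6.9), a distance of √(1.2² + 1.4²) ≈ 1.8.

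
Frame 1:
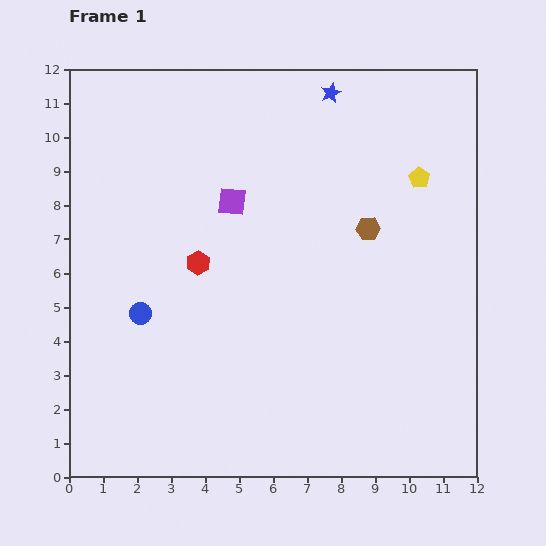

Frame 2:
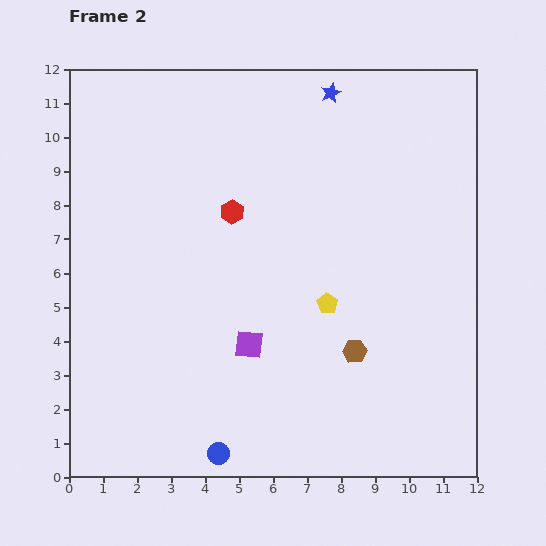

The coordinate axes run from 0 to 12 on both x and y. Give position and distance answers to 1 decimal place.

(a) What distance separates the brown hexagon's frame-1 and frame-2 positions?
3.6

The brown hexagon moved from (8.8, 7.3) to (8.4, 3.7), a distance of √(0.4² + 3.6²) ≈ 3.6.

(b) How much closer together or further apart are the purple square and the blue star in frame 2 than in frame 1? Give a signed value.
+3.5

Distance in frame 1: 4.3. Distance in frame 2: 7.8.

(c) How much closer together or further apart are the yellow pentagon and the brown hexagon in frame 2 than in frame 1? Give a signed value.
-0.5

Distance in frame 1: 2.1. Distance in frame 2: 1.6.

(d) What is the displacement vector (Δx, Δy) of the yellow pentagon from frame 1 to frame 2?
(-2.7, -3.7)

The yellow pentagon was at (10.3, 8.8) in frame 1 and (7.6, 5.1) in frame 2.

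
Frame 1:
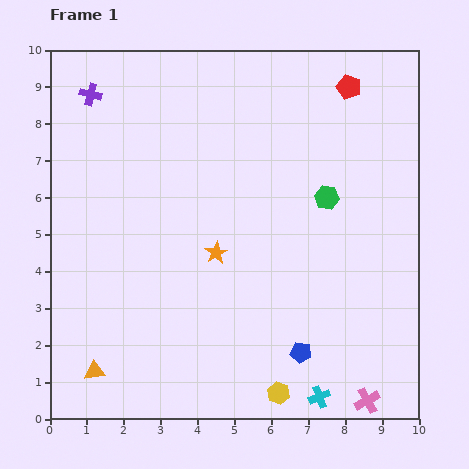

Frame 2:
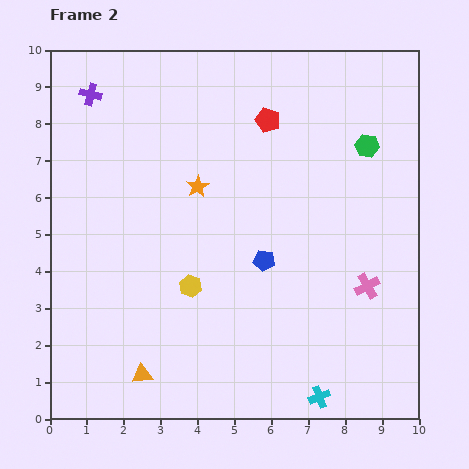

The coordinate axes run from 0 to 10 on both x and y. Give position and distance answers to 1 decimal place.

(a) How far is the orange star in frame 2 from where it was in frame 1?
1.9

The orange star moved from (4.5, 4.5) to (4.0, 6.3), a distance of √(0.5² + 1.8²) ≈ 1.9.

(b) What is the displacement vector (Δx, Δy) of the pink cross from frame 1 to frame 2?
(0.0, 3.1)

The pink cross was at (8.6, 0.5) in frame 1 and (8.6, 3.6) in frame 2.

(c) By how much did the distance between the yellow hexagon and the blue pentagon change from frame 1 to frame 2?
+0.8

Distance in frame 1: 1.3. Distance in frame 2: 2.1.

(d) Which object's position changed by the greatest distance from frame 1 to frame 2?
the yellow hexagon

(moved 3.8; next 3.1)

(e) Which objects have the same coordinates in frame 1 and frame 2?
the cyan cross, the purple cross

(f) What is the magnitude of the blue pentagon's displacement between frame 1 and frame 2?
2.7

The blue pentagon moved from (6.8, 1.8) to (5.8, 4.3), a distance of √(1.0² + 2.5²) ≈ 2.7.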